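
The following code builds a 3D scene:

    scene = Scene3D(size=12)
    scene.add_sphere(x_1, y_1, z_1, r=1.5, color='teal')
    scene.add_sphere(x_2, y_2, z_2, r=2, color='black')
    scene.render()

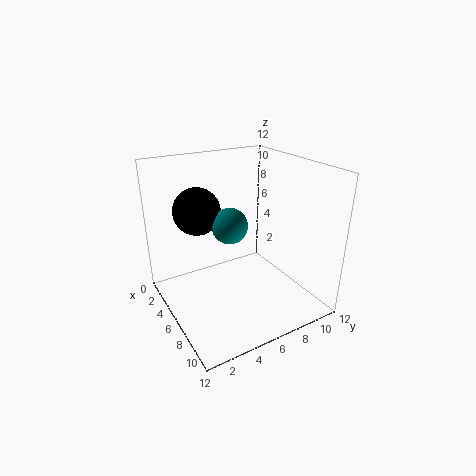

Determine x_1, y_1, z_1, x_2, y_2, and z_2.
x_1 = 5.5, y_1 = 5.5, z_1 = 7, x_2 = 3.5, y_2 = 3.5, z_2 = 8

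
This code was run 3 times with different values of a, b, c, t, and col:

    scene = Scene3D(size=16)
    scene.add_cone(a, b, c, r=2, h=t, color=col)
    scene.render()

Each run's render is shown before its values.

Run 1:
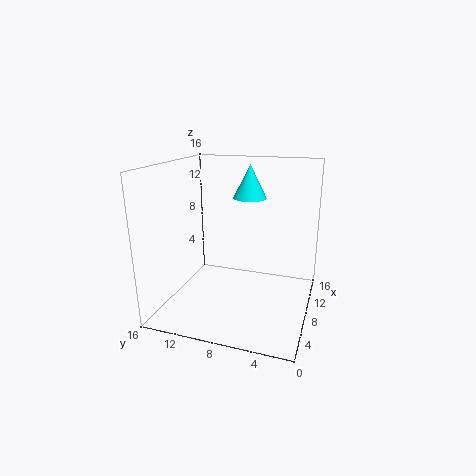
a = 12.5
b = 8
c = 11.5
t = 4
col = 'cyan'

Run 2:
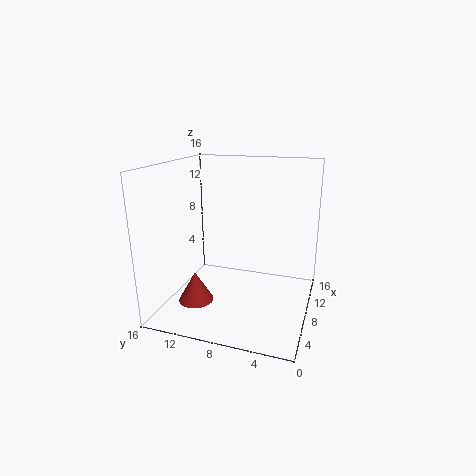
a = 6
b = 12.5
c = 0.5
t = 3.5
col = 'brown'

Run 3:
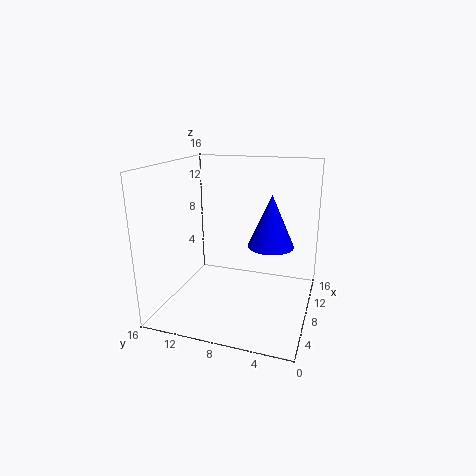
a = 2
b = 3
c = 10
t = 4.5
col = 'blue'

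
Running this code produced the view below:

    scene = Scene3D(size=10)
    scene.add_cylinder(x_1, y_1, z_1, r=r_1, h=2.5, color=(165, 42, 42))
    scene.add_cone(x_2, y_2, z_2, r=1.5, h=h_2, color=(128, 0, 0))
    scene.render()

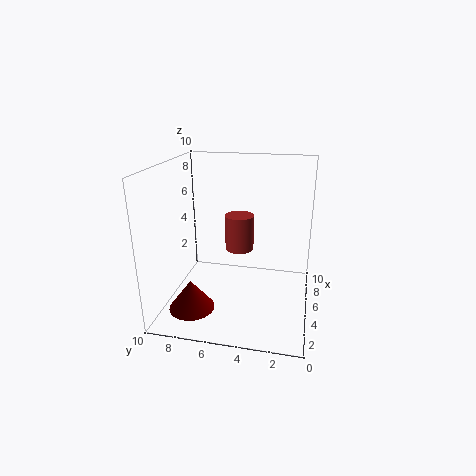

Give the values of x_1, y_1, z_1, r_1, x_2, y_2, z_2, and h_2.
x_1 = 5.5; y_1 = 5; z_1 = 4; r_1 = 1; x_2 = 2; y_2 = 7.5; z_2 = 1; h_2 = 2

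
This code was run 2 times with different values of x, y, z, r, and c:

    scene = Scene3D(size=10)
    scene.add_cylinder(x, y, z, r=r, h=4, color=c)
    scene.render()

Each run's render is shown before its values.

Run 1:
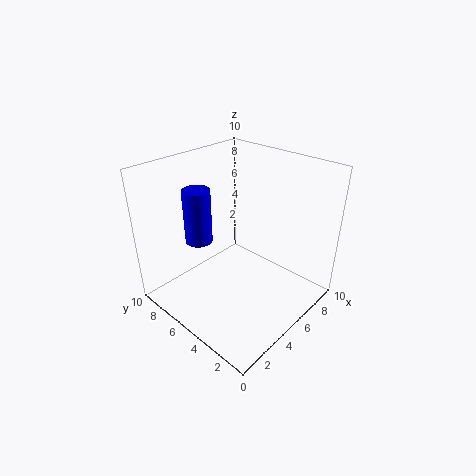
x = 4; y = 8; z = 4; r = 1; c = 'blue'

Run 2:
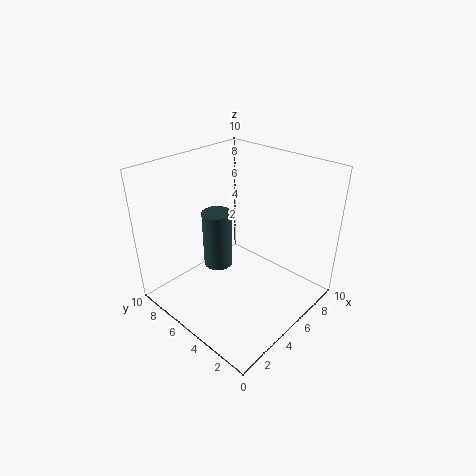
x = 4; y = 6; z = 3; r = 1; c = 'darkslategray'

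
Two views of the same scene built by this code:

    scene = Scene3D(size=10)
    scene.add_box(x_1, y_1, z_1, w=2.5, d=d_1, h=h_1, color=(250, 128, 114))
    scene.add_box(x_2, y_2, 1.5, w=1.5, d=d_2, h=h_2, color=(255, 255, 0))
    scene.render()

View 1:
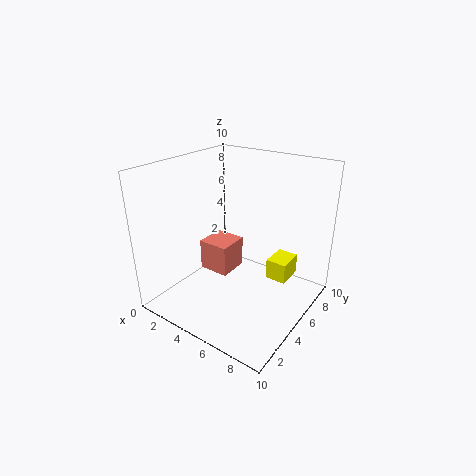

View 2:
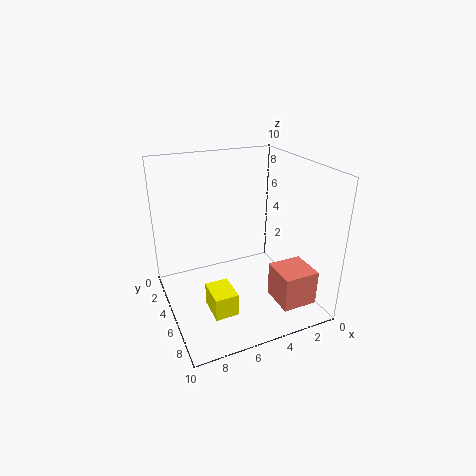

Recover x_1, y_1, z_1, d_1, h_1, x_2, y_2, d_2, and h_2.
x_1 = 0.5; y_1 = 6; z_1 = 0.5; d_1 = 2.5; h_1 = 2.5; x_2 = 6.5; y_2 = 6.5; d_2 = 2; h_2 = 1.5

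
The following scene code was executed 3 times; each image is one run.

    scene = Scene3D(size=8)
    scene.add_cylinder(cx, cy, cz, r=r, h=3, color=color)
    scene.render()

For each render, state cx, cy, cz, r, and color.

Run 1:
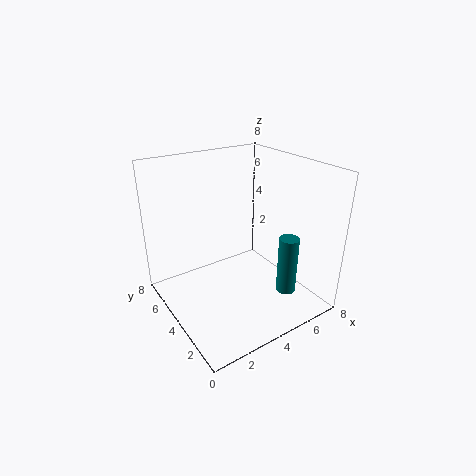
cx = 5
cy = 1
cz = 2
r = 0.5
color = 'teal'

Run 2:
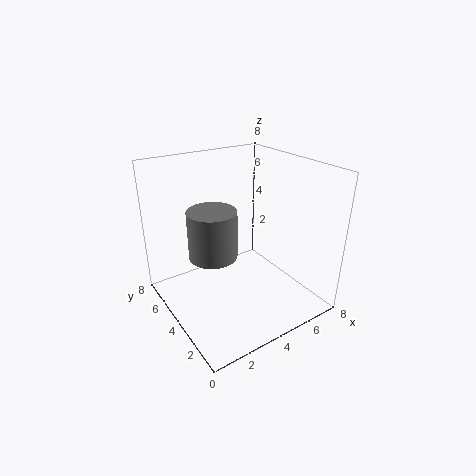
cx = 3.5
cy = 6
cz = 2
r = 1.5
color = 'gray'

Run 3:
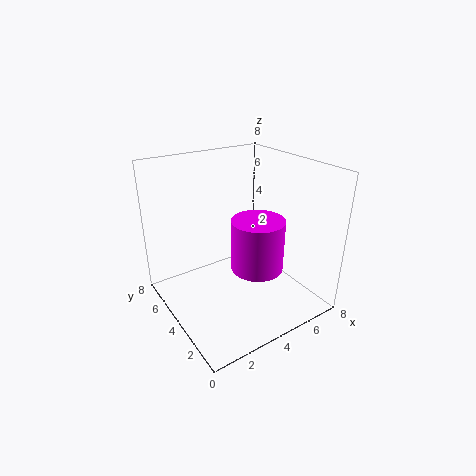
cx = 5
cy = 3.5
cz = 2
r = 1.5
color = 'magenta'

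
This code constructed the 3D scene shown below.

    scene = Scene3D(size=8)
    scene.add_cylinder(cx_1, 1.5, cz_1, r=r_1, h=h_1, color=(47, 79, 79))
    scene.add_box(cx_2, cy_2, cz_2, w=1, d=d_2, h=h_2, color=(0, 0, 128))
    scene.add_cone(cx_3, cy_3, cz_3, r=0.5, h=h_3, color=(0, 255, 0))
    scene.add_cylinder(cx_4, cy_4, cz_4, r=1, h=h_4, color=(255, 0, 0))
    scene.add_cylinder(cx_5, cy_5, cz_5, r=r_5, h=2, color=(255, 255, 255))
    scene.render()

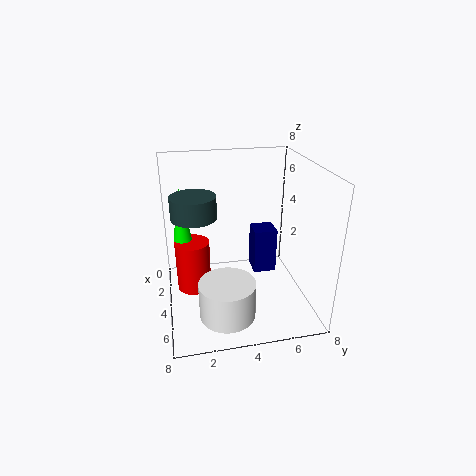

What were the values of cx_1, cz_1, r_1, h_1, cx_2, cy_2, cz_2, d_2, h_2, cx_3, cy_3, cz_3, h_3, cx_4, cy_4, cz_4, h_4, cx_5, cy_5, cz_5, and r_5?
cx_1 = 6.5
cz_1 = 6.5
r_1 = 1
h_1 = 1
cx_2 = 6.5
cy_2 = 4
cz_2 = 4
d_2 = 1
h_2 = 2
cx_3 = 3.5
cy_3 = 1
cz_3 = 4
h_3 = 3
cx_4 = 3
cy_4 = 1.5
cz_4 = 0.5
h_4 = 3
cx_5 = 6
cy_5 = 3
cz_5 = 0.5
r_5 = 1.5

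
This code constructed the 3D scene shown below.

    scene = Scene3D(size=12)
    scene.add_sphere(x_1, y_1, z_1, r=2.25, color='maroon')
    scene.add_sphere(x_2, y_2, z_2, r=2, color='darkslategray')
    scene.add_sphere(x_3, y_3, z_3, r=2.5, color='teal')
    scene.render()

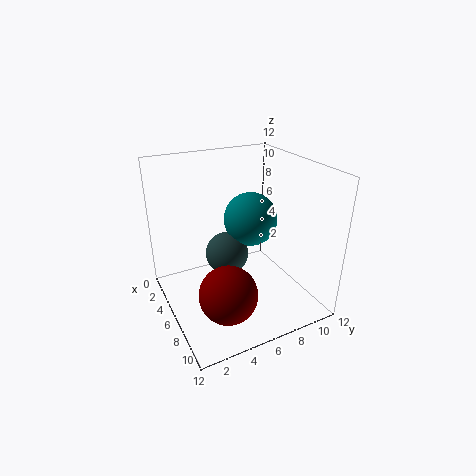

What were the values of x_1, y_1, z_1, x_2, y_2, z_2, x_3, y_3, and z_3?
x_1 = 9.25
y_1 = 3.5
z_1 = 3.25
x_2 = 3.25
y_2 = 6.25
z_2 = 3
x_3 = 3.25
y_3 = 8.75
z_3 = 6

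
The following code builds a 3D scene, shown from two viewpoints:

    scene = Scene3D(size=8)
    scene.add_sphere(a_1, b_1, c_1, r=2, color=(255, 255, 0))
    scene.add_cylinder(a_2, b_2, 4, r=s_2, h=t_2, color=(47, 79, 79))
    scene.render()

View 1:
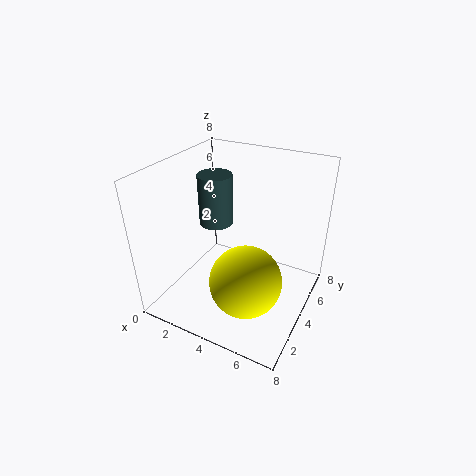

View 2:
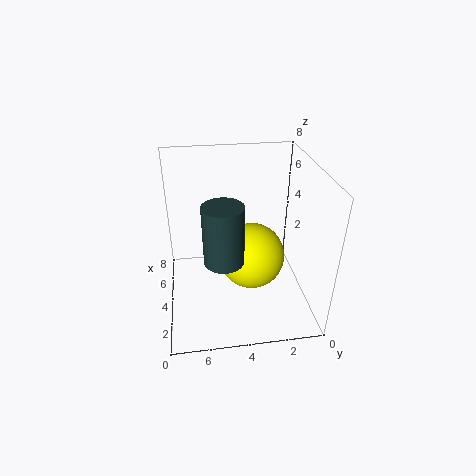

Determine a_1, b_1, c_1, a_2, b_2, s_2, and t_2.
a_1 = 5
b_1 = 3
c_1 = 2
a_2 = 2
b_2 = 5
s_2 = 1
t_2 = 3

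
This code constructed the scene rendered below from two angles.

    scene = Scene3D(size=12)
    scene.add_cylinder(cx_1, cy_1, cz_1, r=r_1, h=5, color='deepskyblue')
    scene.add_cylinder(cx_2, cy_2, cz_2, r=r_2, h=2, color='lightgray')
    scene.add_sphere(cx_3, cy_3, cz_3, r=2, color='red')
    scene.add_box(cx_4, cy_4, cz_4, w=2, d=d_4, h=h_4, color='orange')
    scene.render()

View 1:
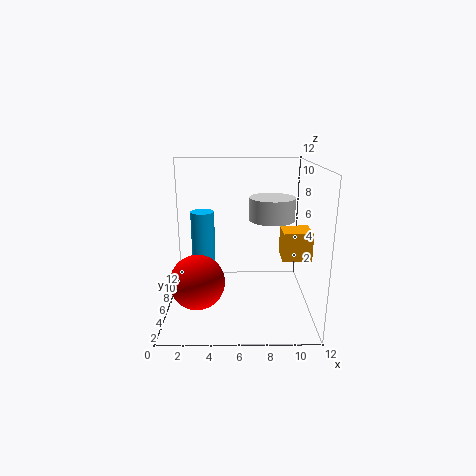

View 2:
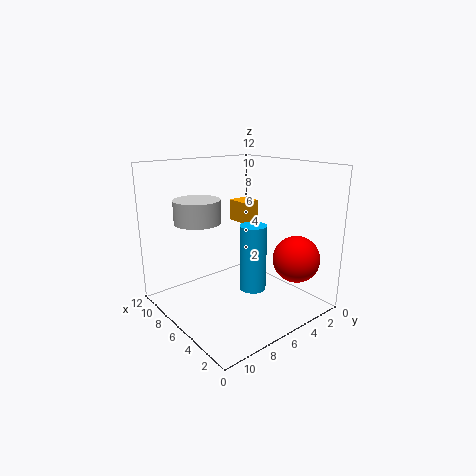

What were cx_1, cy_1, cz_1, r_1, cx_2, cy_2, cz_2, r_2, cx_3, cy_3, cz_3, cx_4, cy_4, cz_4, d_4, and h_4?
cx_1 = 3; cy_1 = 7; cz_1 = 3; r_1 = 1; cx_2 = 9; cy_2 = 8; cz_2 = 7; r_2 = 2; cx_3 = 3; cy_3 = 2; cz_3 = 4; cx_4 = 9; cy_4 = 1; cz_4 = 6; d_4 = 2; h_4 = 2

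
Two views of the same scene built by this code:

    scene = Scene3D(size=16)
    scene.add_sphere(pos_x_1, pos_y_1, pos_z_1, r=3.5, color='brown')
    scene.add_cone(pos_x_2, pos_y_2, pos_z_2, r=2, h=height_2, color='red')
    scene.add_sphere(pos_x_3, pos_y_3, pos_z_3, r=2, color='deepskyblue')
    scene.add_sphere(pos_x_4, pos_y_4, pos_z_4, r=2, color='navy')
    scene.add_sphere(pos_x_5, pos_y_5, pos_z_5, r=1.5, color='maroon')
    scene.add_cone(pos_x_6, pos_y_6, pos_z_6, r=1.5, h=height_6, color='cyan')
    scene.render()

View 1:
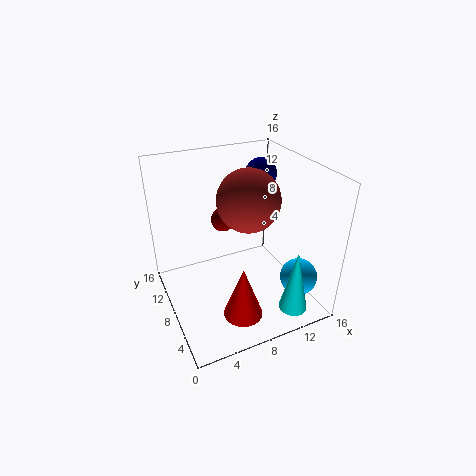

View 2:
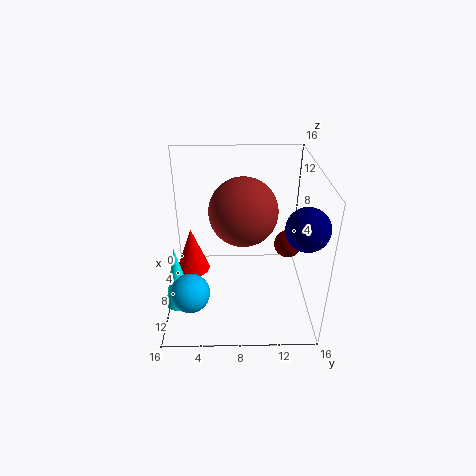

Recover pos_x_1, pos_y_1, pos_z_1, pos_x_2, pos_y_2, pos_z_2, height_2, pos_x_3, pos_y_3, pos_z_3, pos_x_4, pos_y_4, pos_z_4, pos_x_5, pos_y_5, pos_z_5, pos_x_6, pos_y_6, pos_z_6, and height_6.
pos_x_1 = 9.5, pos_y_1 = 8.5, pos_z_1 = 12, pos_x_2 = 6, pos_y_2 = 2.5, pos_z_2 = 2.5, height_2 = 5.5, pos_x_3 = 13, pos_y_3 = 3, pos_z_3 = 4.5, pos_x_4 = 14, pos_y_4 = 14, pos_z_4 = 12.5, pos_x_5 = 8.5, pos_y_5 = 13.5, pos_z_5 = 7.5, pos_x_6 = 11.5, pos_y_6 = 1.5, pos_z_6 = 2, height_6 = 7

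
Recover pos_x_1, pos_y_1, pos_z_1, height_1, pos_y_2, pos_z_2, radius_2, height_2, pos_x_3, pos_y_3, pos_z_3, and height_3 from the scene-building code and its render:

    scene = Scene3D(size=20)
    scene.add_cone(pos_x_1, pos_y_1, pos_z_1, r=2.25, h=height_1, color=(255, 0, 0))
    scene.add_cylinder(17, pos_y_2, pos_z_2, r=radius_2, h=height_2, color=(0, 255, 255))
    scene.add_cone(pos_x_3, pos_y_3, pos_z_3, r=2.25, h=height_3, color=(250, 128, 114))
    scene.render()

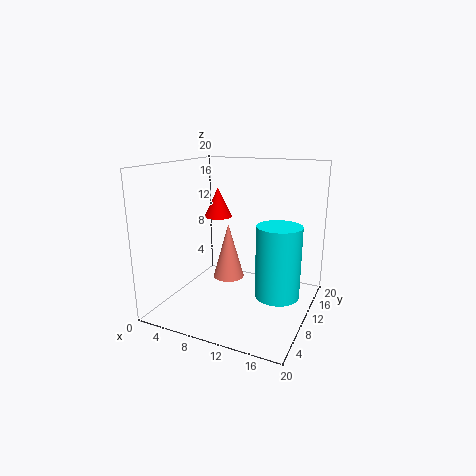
pos_x_1 = 3.25; pos_y_1 = 16.75; pos_z_1 = 10.75; height_1 = 4.75; pos_y_2 = 6.5; pos_z_2 = 4.5; radius_2 = 2.75; height_2 = 9; pos_x_3 = 8; pos_y_3 = 11; pos_z_3 = 3.5; height_3 = 8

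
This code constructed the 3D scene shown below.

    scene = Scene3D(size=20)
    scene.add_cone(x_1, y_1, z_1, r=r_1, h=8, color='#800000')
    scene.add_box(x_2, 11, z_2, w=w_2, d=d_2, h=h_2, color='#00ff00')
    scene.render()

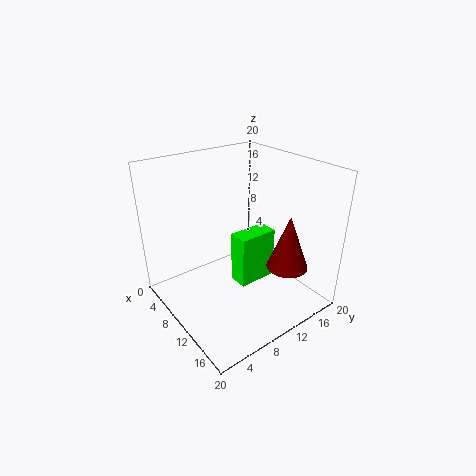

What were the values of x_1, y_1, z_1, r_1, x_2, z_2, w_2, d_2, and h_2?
x_1 = 14
y_1 = 16
z_1 = 5
r_1 = 3
x_2 = 7
z_2 = 1
w_2 = 3
d_2 = 6
h_2 = 8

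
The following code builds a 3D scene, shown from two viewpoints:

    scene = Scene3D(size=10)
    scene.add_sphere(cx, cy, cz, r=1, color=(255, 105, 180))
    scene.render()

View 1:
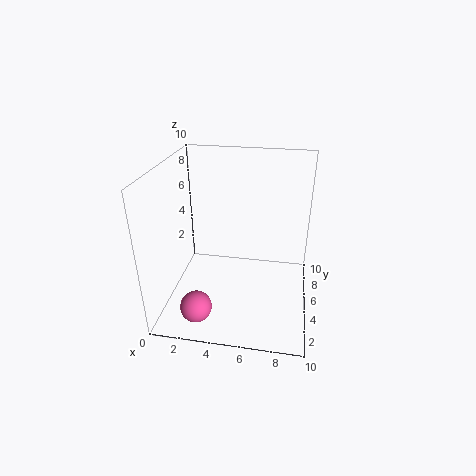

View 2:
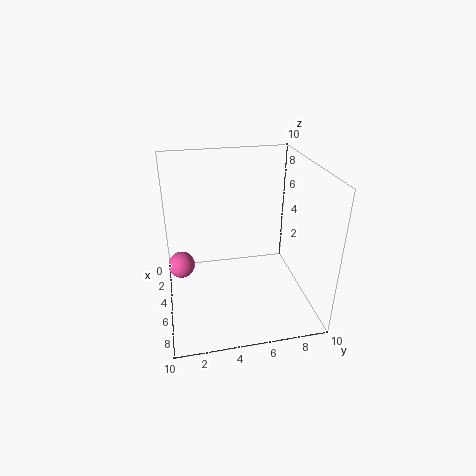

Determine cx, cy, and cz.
cx = 3, cy = 1, cz = 2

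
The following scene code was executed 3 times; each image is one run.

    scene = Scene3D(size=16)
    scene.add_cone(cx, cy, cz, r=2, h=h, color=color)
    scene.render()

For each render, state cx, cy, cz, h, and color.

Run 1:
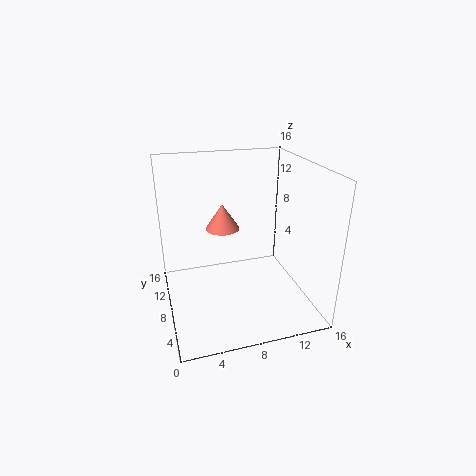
cx = 7
cy = 11
cz = 8
h = 3
color = 'salmon'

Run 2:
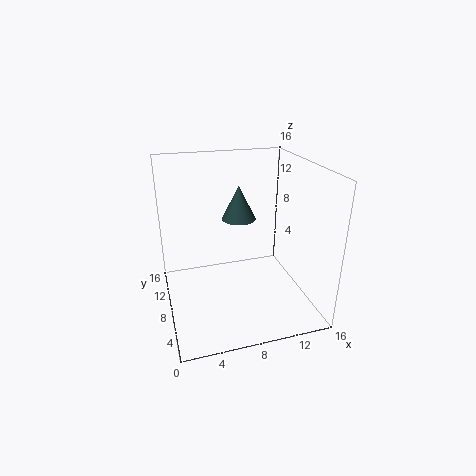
cx = 9
cy = 11
cz = 9
h = 4
color = 'darkslategray'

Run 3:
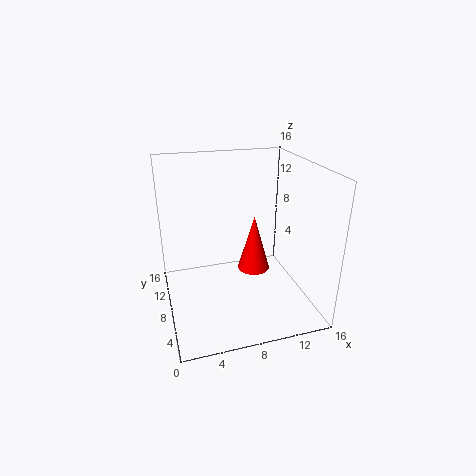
cx = 11
cy = 11
cz = 2
h = 7
color = 'red'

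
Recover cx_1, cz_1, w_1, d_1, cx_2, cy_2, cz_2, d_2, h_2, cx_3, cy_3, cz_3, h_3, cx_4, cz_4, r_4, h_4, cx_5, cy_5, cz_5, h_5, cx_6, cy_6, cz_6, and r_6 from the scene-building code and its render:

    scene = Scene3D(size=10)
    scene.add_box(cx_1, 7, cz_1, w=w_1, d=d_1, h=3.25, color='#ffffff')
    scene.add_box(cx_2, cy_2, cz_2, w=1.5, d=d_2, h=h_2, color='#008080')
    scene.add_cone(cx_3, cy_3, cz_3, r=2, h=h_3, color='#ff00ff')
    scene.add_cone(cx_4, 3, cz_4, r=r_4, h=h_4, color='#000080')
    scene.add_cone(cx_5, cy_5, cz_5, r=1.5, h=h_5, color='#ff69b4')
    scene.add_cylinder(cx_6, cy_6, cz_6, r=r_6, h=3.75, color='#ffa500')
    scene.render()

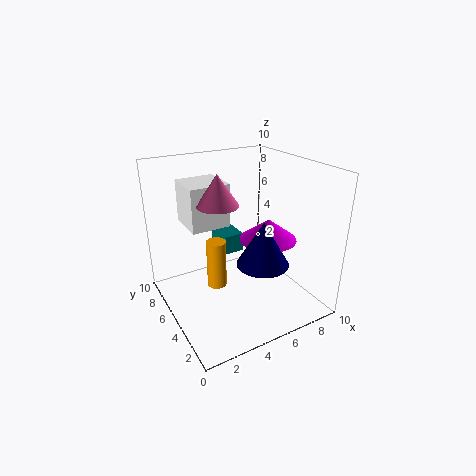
cx_1 = 2.5
cz_1 = 5
w_1 = 3
d_1 = 3
cx_2 = 5.25
cy_2 = 7.25
cz_2 = 2.5
d_2 = 2.5
h_2 = 1.5
cx_3 = 7
cy_3 = 4.25
cz_3 = 4.75
h_3 = 1.5
cx_4 = 5.75
cz_4 = 3.75
r_4 = 1.75
h_4 = 3
cx_5 = 4.25
cy_5 = 6.5
cz_5 = 7
h_5 = 2.25
cx_6 = 4.25
cy_6 = 7
cz_6 = 0.25
r_6 = 0.75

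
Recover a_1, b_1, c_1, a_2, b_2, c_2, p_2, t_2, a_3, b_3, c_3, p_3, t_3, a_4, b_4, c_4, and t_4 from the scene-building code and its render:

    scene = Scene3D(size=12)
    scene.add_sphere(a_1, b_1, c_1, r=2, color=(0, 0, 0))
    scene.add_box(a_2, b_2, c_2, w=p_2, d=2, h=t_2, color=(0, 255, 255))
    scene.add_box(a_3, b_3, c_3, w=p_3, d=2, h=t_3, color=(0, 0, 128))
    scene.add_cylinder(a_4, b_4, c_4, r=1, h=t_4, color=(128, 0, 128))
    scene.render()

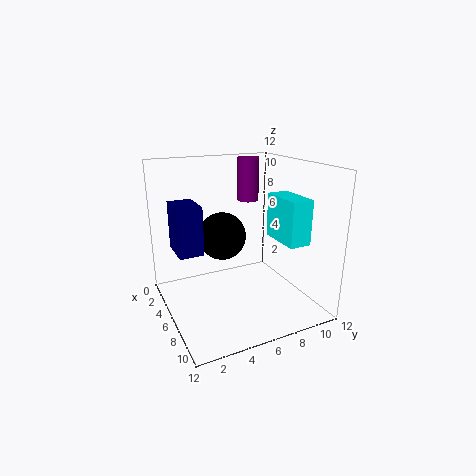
a_1 = 5
b_1 = 5
c_1 = 6
a_2 = 4
b_2 = 10
c_2 = 5
p_2 = 4
t_2 = 4
a_3 = 3
b_3 = 1
c_3 = 5
p_3 = 3
t_3 = 4
a_4 = 2
b_4 = 9
c_4 = 8
t_4 = 4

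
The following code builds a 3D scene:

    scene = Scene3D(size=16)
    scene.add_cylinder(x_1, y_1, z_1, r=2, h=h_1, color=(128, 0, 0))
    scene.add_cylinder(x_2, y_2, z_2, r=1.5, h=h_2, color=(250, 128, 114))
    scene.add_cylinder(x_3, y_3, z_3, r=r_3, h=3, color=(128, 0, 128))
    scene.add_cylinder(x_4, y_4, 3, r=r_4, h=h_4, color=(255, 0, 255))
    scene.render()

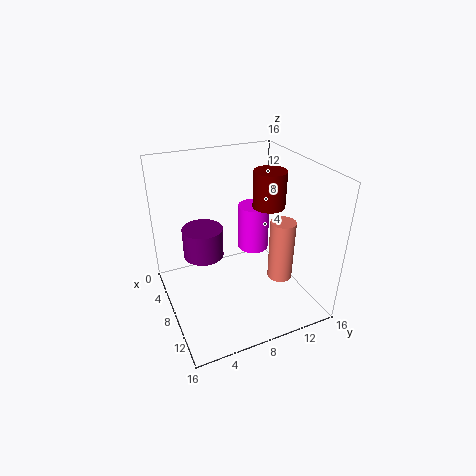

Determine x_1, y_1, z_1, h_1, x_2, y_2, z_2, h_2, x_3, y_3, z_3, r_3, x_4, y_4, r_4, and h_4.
x_1 = 5, y_1 = 13.5, z_1 = 9.5, h_1 = 4.5, x_2 = 8.5, y_2 = 13.5, z_2 = 1.5, h_2 = 7.5, x_3 = 9.5, y_3 = 3.5, z_3 = 8, r_3 = 2, x_4 = 3, y_4 = 12.5, r_4 = 2, h_4 = 6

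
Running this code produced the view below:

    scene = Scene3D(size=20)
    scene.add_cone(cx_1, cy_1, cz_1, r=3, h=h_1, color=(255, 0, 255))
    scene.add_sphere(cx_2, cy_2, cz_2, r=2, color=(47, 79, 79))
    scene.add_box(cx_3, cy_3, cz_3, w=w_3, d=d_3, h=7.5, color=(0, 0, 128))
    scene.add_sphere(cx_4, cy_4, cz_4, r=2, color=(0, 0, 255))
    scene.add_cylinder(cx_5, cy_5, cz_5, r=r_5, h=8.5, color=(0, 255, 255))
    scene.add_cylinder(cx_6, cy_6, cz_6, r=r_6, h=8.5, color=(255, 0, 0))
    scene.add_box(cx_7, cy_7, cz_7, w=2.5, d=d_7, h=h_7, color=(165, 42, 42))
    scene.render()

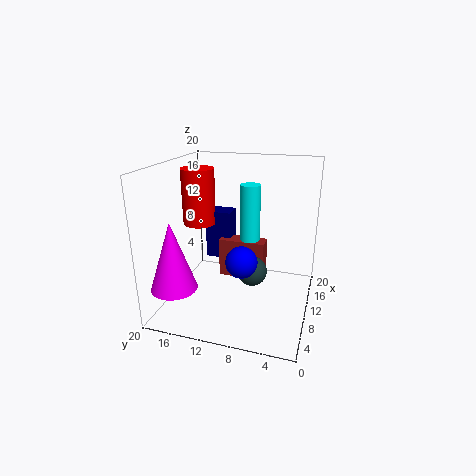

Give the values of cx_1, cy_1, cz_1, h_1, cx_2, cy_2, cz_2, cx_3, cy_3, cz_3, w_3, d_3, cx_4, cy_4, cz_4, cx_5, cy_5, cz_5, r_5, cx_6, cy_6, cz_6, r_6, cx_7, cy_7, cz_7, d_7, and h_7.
cx_1 = 3
cy_1 = 16.5
cz_1 = 5
h_1 = 9
cx_2 = 8.5
cy_2 = 7.5
cz_2 = 6
cx_3 = 14
cy_3 = 12.5
cz_3 = 4.5
w_3 = 3
d_3 = 4
cx_4 = 5
cy_4 = 8
cz_4 = 9
cx_5 = 14.5
cy_5 = 9.5
cz_5 = 8
r_5 = 1.5
cx_6 = 14
cy_6 = 17.5
cz_6 = 10
r_6 = 2.5
cx_7 = 13
cy_7 = 7
cz_7 = 2
d_7 = 7
h_7 = 6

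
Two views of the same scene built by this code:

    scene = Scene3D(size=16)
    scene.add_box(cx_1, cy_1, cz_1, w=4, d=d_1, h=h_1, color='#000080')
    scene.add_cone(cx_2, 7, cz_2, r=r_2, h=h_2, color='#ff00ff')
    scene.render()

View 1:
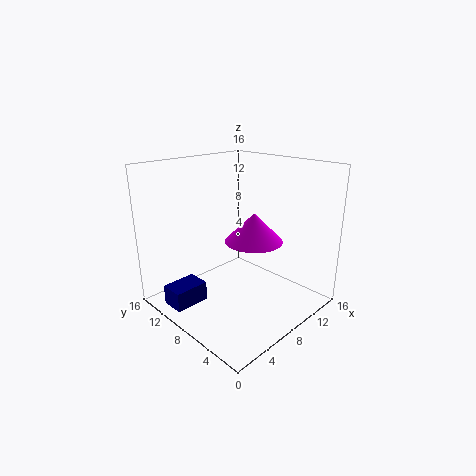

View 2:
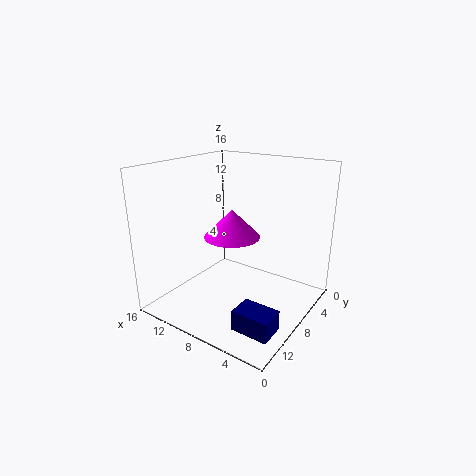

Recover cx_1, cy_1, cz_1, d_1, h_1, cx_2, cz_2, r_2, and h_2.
cx_1 = 1.25; cy_1 = 10.5; cz_1 = 0.25; d_1 = 2.75; h_1 = 2.25; cx_2 = 9.5; cz_2 = 7.5; r_2 = 3.25; h_2 = 3.25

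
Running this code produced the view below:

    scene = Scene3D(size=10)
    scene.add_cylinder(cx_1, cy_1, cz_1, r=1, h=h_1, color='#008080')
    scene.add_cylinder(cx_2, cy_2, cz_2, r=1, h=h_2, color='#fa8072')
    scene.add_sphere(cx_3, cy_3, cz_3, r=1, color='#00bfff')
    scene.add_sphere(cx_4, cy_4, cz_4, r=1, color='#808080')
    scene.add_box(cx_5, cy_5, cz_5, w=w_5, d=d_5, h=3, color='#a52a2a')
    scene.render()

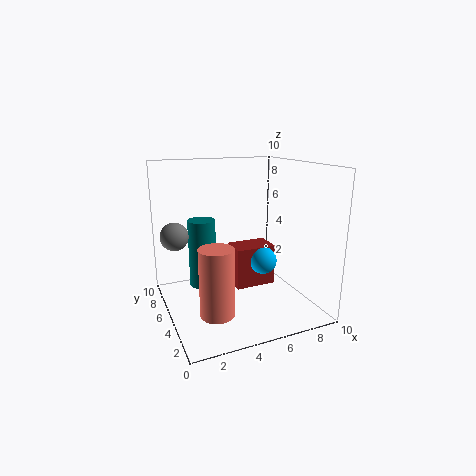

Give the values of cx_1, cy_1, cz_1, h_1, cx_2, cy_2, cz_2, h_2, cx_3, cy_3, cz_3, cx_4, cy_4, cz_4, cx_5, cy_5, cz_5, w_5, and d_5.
cx_1 = 3; cy_1 = 7; cz_1 = 1; h_1 = 5; cx_2 = 2; cy_2 = 1; cz_2 = 2; h_2 = 4; cx_3 = 7; cy_3 = 5; cz_3 = 3; cx_4 = 1; cy_4 = 7; cz_4 = 5; cx_5 = 5; cy_5 = 5; cz_5 = 1; w_5 = 3; d_5 = 2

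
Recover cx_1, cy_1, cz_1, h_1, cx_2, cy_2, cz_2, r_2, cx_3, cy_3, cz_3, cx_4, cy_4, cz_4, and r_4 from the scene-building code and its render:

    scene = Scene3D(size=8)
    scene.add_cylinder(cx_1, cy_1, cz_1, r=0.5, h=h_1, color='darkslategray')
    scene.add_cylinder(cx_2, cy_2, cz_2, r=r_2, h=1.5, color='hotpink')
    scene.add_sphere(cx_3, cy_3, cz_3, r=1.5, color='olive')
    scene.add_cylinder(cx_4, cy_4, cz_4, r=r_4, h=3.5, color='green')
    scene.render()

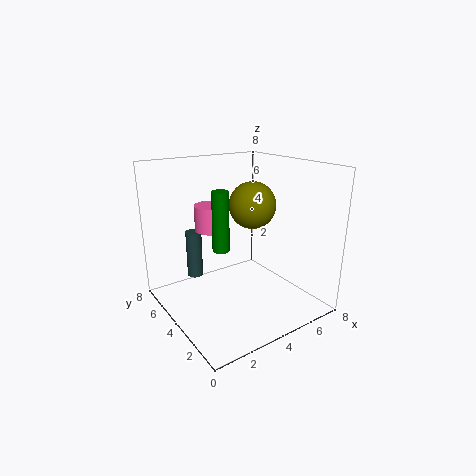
cx_1 = 3; cy_1 = 7.5; cz_1 = 0.5; h_1 = 3; cx_2 = 3.5; cy_2 = 6; cz_2 = 4; r_2 = 1; cx_3 = 6.5; cy_3 = 6; cz_3 = 5; cx_4 = 3.5; cy_4 = 5; cz_4 = 3; r_4 = 0.5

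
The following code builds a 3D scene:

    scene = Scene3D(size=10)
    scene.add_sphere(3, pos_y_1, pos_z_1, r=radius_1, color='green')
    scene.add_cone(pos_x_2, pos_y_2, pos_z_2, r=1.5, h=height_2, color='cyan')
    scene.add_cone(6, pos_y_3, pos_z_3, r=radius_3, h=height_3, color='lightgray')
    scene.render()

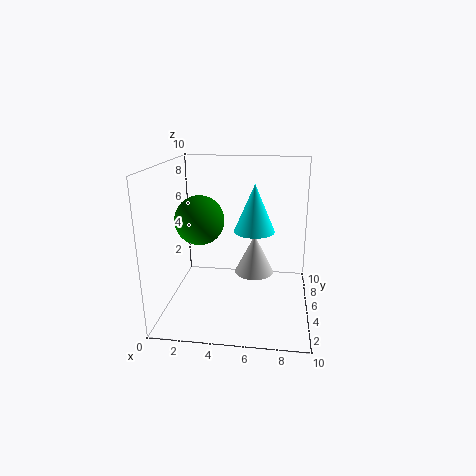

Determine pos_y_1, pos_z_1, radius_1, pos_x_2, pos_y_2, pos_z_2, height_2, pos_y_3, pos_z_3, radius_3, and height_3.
pos_y_1 = 2.5; pos_z_1 = 7; radius_1 = 1.5; pos_x_2 = 6; pos_y_2 = 6.5; pos_z_2 = 5; height_2 = 3.5; pos_y_3 = 7; pos_z_3 = 1.5; radius_3 = 1.5; height_3 = 3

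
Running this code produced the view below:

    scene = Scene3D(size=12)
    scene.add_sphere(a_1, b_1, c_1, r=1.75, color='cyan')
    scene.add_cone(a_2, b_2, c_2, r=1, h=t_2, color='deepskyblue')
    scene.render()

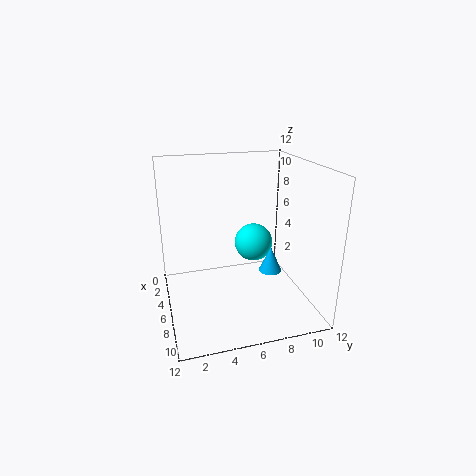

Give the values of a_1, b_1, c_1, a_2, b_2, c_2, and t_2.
a_1 = 3.5, b_1 = 8.25, c_1 = 4.25, a_2 = 6, b_2 = 9, c_2 = 2.5, t_2 = 2.25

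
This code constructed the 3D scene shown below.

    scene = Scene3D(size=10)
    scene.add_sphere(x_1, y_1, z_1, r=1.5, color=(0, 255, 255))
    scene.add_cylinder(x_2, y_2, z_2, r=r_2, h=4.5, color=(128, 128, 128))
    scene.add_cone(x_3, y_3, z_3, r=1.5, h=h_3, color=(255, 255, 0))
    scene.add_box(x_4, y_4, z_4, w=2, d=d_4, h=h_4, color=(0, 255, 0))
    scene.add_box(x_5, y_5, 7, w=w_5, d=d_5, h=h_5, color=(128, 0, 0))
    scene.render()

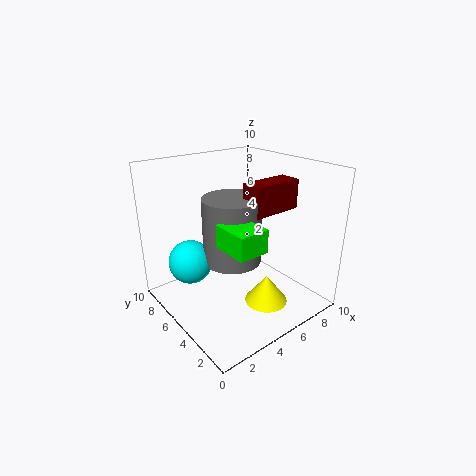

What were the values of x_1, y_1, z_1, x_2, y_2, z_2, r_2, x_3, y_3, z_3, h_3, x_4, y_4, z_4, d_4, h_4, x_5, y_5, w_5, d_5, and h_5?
x_1 = 2, y_1 = 6.5, z_1 = 3.5, x_2 = 4.5, y_2 = 5, z_2 = 3.5, r_2 = 2, x_3 = 6, y_3 = 3, z_3 = 0.5, h_3 = 2, x_4 = 2.5, y_4 = 1.5, z_4 = 5.5, d_4 = 2.5, h_4 = 1.5, x_5 = 5, y_5 = 3, w_5 = 3.5, d_5 = 1.5, h_5 = 2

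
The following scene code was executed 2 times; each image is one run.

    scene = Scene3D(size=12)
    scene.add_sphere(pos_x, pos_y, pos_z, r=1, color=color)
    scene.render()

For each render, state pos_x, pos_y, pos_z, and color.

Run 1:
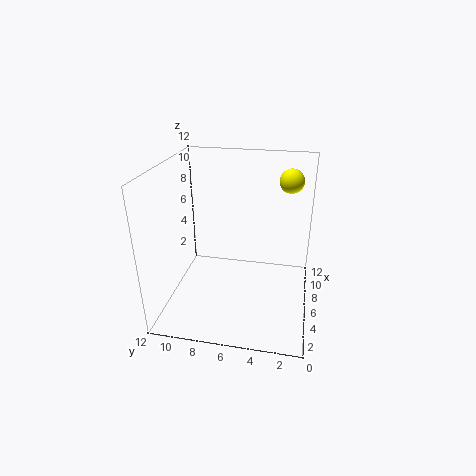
pos_x = 8, pos_y = 2, pos_z = 10.5, color = 'yellow'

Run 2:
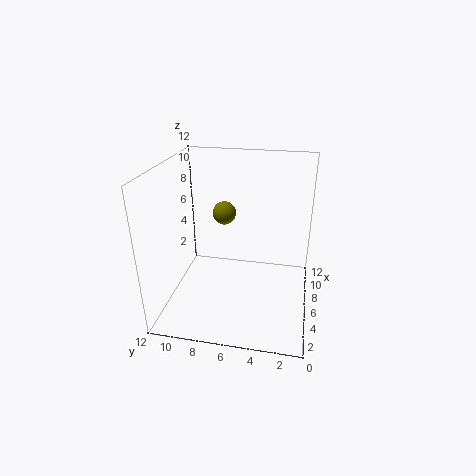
pos_x = 7.5, pos_y = 7.5, pos_z = 7.5, color = 'olive'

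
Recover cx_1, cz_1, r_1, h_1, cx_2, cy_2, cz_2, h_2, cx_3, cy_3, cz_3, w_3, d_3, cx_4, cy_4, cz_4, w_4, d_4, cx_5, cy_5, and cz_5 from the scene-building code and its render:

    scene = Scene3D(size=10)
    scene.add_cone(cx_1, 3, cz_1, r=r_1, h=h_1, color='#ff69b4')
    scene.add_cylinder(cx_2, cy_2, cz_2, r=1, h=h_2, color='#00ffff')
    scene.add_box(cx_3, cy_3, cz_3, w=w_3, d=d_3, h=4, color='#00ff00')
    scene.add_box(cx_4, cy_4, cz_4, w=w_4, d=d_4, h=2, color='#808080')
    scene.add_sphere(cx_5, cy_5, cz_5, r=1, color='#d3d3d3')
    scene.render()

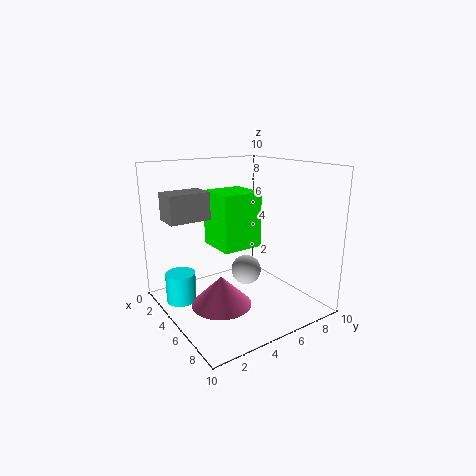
cx_1 = 6; cz_1 = 1; r_1 = 2; h_1 = 2; cx_2 = 4; cy_2 = 1; cz_2 = 1; h_2 = 2; cx_3 = 2; cy_3 = 4; cz_3 = 4; w_3 = 3; d_3 = 3; cx_4 = 1; cy_4 = 1; cz_4 = 6; w_4 = 2; d_4 = 3; cx_5 = 6; cy_5 = 5; cz_5 = 3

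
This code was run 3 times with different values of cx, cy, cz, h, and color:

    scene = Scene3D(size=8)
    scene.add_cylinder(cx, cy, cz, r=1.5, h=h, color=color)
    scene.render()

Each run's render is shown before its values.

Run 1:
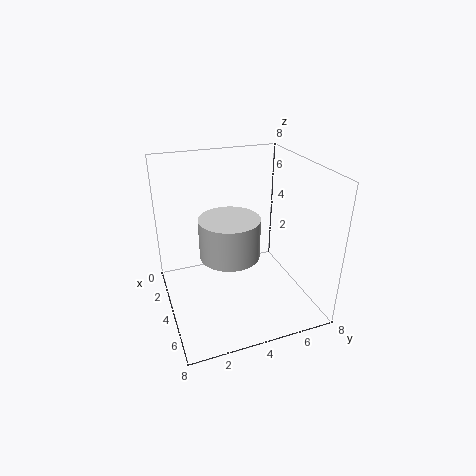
cx = 5.5, cy = 3, cz = 4, h = 2, color = 'lightgray'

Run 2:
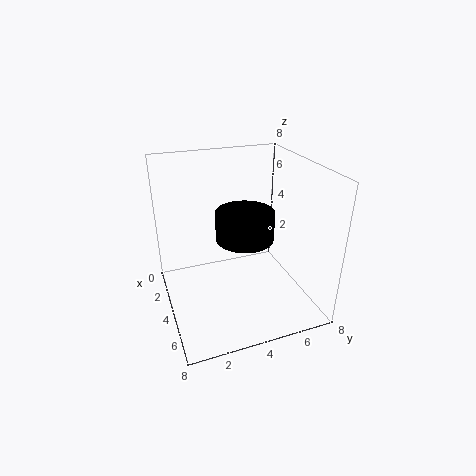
cx = 5, cy = 4, cz = 4.5, h = 1.5, color = 'black'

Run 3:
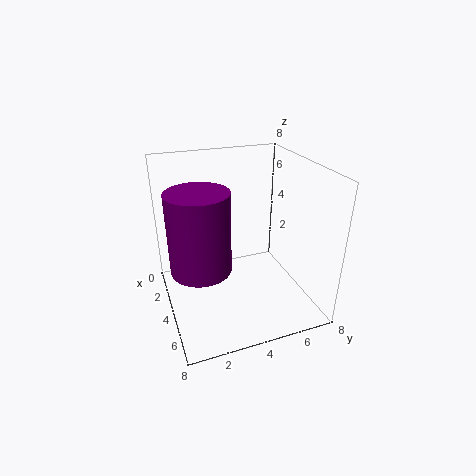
cx = 5.5, cy = 1.5, cz = 3.5, h = 4, color = 'purple'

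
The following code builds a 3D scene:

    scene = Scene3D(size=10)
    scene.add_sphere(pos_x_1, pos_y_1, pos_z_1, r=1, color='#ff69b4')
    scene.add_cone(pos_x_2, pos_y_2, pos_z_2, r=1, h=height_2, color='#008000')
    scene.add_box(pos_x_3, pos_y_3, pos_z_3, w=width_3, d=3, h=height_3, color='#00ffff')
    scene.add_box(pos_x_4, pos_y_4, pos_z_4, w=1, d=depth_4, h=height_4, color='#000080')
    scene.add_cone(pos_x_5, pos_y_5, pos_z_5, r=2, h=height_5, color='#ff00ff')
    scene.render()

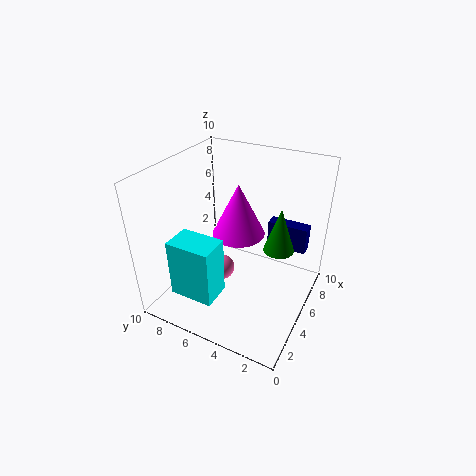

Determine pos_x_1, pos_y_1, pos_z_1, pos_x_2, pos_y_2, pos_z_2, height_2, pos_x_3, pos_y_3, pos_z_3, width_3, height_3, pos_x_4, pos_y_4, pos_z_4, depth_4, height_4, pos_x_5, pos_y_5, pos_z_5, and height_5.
pos_x_1 = 6, pos_y_1 = 7, pos_z_1 = 1, pos_x_2 = 5, pos_y_2 = 2, pos_z_2 = 5, height_2 = 3, pos_x_3 = 1, pos_y_3 = 5, pos_z_3 = 2, width_3 = 2, height_3 = 4, pos_x_4 = 8, pos_y_4 = 1, pos_z_4 = 3, depth_4 = 3, height_4 = 2, pos_x_5 = 7, pos_y_5 = 6, pos_z_5 = 4, height_5 = 4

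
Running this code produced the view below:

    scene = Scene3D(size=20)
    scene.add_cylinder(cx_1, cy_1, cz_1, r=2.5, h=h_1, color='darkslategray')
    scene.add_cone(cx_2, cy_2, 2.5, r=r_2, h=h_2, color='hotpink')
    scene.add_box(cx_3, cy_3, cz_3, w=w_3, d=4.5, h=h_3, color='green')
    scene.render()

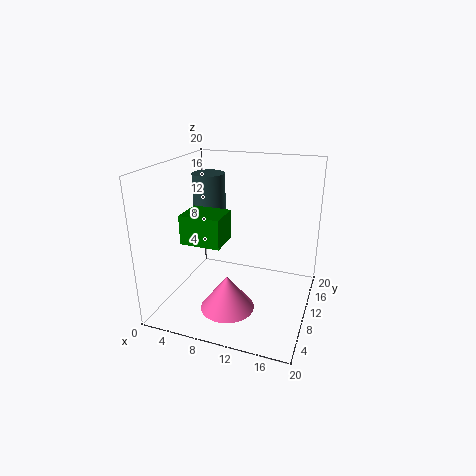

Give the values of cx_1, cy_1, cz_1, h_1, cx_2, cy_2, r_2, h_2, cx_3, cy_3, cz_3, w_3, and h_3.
cx_1 = 3.5
cy_1 = 15
cz_1 = 9
h_1 = 8.5
cx_2 = 10.5
cy_2 = 4.5
r_2 = 3.5
h_2 = 4.5
cx_3 = 3.5
cy_3 = 5.5
cz_3 = 10
w_3 = 5.5
h_3 = 4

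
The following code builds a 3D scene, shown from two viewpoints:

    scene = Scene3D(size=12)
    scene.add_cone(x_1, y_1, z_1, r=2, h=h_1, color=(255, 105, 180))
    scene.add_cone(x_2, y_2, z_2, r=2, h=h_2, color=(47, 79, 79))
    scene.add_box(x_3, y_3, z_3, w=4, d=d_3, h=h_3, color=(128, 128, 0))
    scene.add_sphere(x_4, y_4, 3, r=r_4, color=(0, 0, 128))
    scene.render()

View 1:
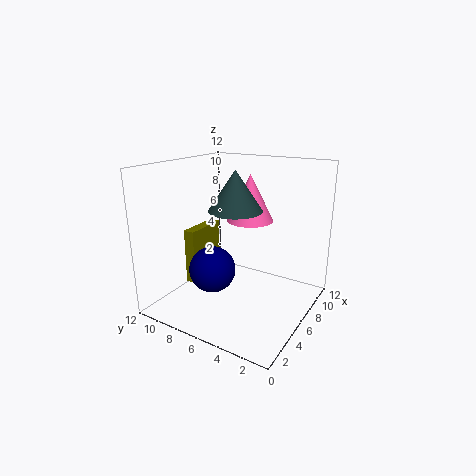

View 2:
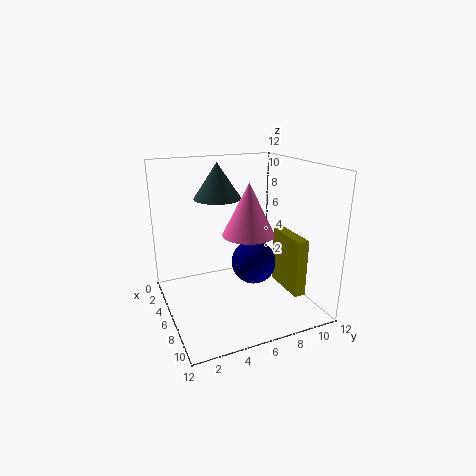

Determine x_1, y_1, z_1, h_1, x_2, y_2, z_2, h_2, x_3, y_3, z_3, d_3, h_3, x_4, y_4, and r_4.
x_1 = 8
y_1 = 6
z_1 = 7
h_1 = 4
x_2 = 4
y_2 = 5
z_2 = 9
h_2 = 3
x_3 = 5
y_3 = 10
z_3 = 1
d_3 = 1
h_3 = 5
x_4 = 5
y_4 = 8
r_4 = 2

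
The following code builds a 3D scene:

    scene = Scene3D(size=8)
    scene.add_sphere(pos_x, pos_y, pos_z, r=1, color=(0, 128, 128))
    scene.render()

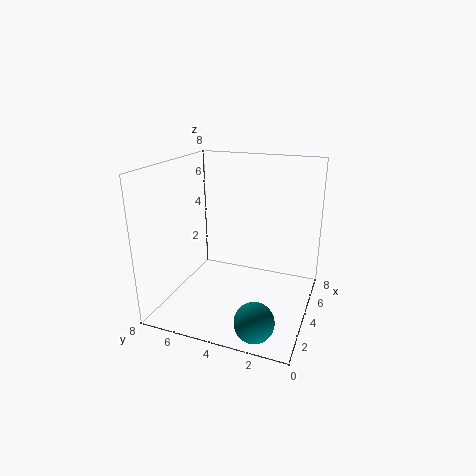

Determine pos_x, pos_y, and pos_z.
pos_x = 1; pos_y = 2; pos_z = 1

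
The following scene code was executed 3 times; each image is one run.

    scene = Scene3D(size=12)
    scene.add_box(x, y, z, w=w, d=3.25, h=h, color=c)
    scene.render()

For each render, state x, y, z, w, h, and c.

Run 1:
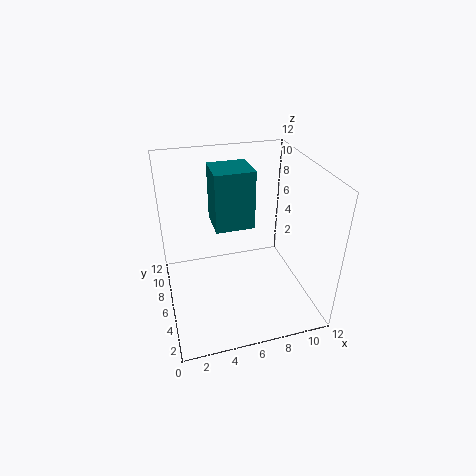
x = 4.5
y = 7.5
z = 5.75
w = 3.5
h = 5.25
c = 'teal'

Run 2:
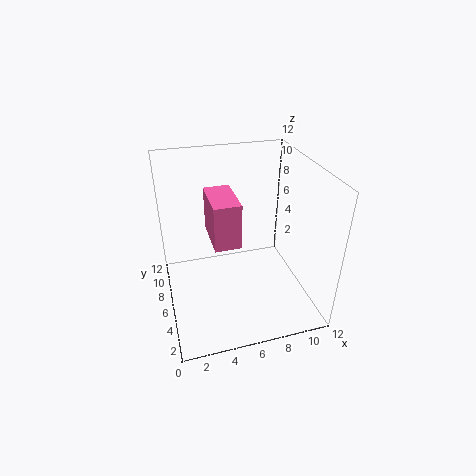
x = 3
y = 0.75
z = 8.75
w = 1.75
h = 3
c = 'hotpink'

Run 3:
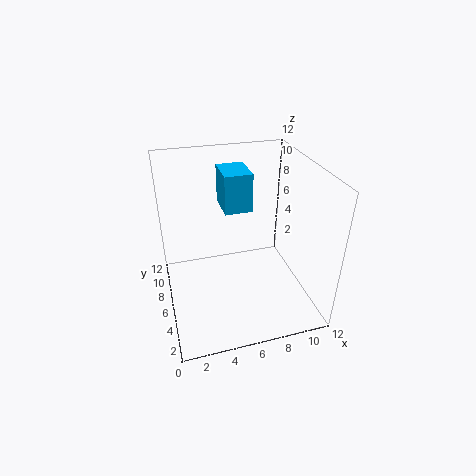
x = 5.5
y = 8.25
z = 7
w = 2.5
h = 3.5
c = 'deepskyblue'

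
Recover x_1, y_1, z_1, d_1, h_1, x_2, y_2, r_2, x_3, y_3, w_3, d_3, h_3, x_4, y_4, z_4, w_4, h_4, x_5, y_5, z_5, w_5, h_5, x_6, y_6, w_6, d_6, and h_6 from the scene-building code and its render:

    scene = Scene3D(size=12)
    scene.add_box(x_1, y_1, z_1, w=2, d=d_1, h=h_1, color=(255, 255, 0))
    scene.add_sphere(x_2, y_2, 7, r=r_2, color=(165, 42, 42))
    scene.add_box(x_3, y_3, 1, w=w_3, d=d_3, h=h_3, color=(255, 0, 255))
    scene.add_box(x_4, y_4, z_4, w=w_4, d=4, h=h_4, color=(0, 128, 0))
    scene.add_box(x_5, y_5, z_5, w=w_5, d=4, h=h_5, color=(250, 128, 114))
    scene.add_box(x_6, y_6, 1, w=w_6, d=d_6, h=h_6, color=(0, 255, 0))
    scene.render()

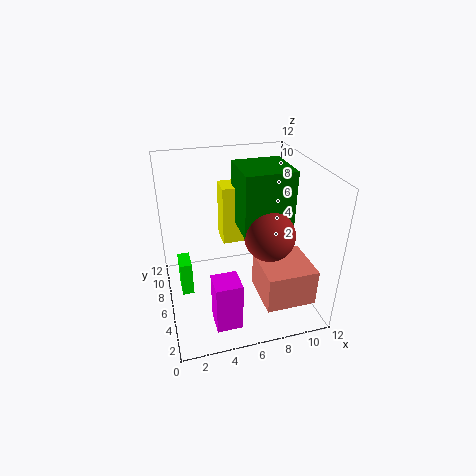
x_1 = 5, y_1 = 7, z_1 = 5, d_1 = 2, h_1 = 5, x_2 = 8, y_2 = 4, r_2 = 2, x_3 = 3, y_3 = 1, w_3 = 2, d_3 = 2, h_3 = 4, x_4 = 6, y_4 = 4, z_4 = 7, w_4 = 4, h_4 = 5, x_5 = 7, y_5 = 1, z_5 = 2, w_5 = 4, h_5 = 3, x_6 = 1, y_6 = 6, w_6 = 1, d_6 = 2, h_6 = 3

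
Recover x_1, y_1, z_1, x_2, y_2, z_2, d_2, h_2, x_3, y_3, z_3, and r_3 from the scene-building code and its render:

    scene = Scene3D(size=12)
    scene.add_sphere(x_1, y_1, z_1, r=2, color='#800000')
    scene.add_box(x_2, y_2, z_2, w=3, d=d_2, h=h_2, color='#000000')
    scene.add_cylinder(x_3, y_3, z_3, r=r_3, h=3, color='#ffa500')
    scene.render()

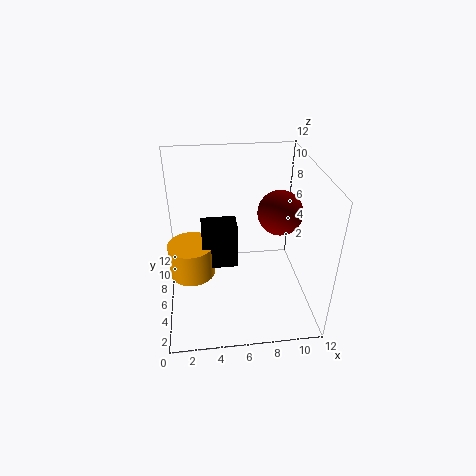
x_1 = 10; y_1 = 8; z_1 = 7; x_2 = 3; y_2 = 6; z_2 = 3; d_2 = 2; h_2 = 4; x_3 = 2; y_3 = 7; z_3 = 2; r_3 = 2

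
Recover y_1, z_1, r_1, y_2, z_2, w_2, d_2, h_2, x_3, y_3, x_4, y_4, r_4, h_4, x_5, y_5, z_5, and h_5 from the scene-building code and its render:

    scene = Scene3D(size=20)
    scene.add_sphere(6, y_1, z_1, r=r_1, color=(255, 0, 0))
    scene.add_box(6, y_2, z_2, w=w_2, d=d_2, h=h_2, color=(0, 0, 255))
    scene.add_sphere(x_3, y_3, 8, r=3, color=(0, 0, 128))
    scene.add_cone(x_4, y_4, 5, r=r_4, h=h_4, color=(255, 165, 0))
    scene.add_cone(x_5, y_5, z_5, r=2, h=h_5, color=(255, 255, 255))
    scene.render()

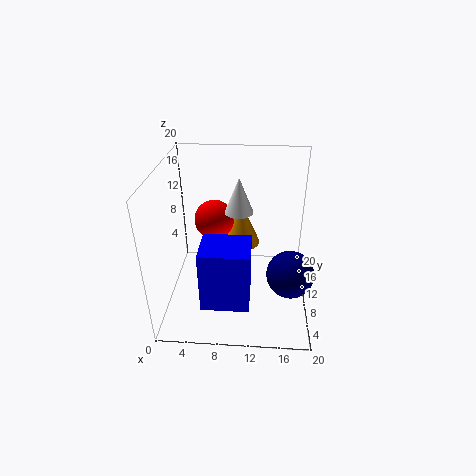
y_1 = 15, z_1 = 10, r_1 = 3, y_2 = 1, z_2 = 5, w_2 = 6, d_2 = 5, h_2 = 8, x_3 = 17, y_3 = 5, x_4 = 10, y_4 = 17, r_4 = 3, h_4 = 7, x_5 = 10, y_5 = 12, z_5 = 13, h_5 = 5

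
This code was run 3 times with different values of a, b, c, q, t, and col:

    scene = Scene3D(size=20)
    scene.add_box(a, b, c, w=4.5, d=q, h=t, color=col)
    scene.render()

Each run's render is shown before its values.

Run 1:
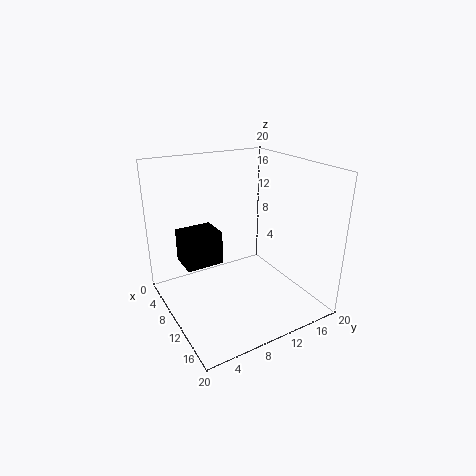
a = 2.75; b = 3.5; c = 5; q = 5.5; t = 5; col = 'black'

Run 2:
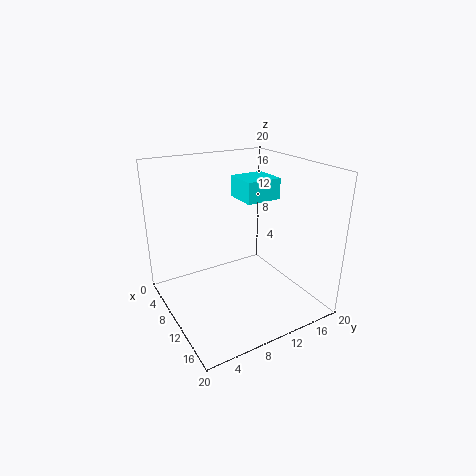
a = 8.5; b = 9.75; c = 15.75; q = 4.75; t = 2.75; col = 'cyan'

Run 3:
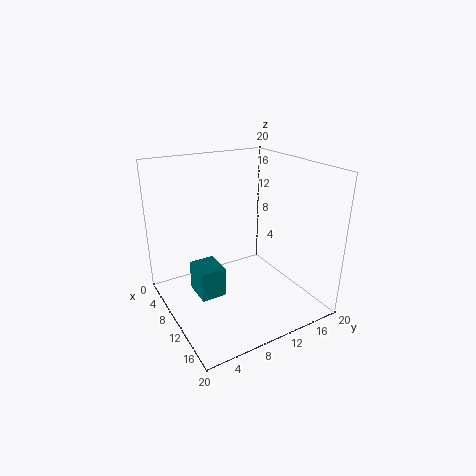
a = 4.5; b = 4.75; c = 0.5; q = 3.75; t = 4.5; col = 'teal'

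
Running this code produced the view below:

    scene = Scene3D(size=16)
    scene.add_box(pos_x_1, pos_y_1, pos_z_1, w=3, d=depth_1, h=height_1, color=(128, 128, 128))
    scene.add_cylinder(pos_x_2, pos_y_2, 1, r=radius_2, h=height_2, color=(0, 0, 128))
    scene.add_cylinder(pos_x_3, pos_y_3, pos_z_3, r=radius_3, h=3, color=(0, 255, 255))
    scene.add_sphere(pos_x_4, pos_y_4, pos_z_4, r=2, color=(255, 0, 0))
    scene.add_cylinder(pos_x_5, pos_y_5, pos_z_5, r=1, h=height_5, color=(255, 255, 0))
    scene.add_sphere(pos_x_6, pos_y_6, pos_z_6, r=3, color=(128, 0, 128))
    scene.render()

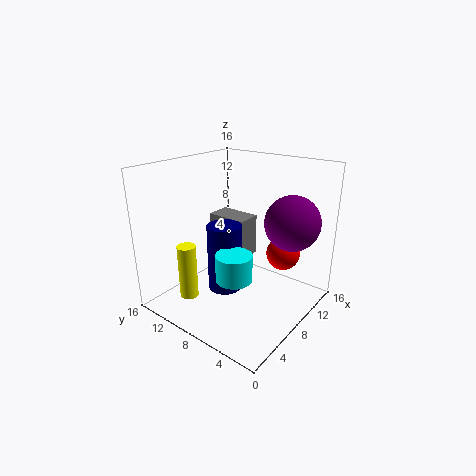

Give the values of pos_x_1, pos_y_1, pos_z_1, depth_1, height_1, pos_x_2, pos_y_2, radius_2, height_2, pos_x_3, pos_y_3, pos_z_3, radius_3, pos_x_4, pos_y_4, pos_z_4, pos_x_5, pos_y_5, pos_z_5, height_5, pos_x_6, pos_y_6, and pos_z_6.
pos_x_1 = 10
pos_y_1 = 9
pos_z_1 = 4
depth_1 = 5
height_1 = 5
pos_x_2 = 8
pos_y_2 = 10
radius_2 = 2
height_2 = 8
pos_x_3 = 6
pos_y_3 = 7
pos_z_3 = 4
radius_3 = 2
pos_x_4 = 13
pos_y_4 = 5
pos_z_4 = 5
pos_x_5 = 3
pos_y_5 = 11
pos_z_5 = 2
height_5 = 6
pos_x_6 = 11
pos_y_6 = 3
pos_z_6 = 10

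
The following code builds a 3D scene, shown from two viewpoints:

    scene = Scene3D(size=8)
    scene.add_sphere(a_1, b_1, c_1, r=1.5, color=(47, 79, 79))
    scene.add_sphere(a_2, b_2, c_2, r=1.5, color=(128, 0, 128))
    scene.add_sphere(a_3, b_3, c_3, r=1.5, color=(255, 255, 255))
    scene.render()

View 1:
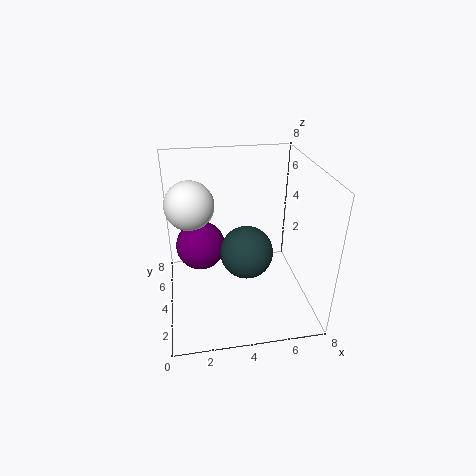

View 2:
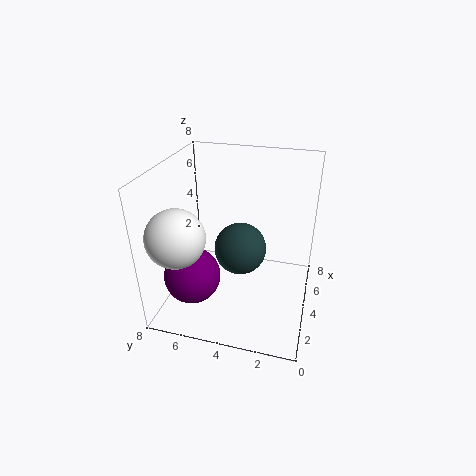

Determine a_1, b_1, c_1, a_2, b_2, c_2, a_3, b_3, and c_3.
a_1 = 4.5; b_1 = 4; c_1 = 3; a_2 = 2; b_2 = 6; c_2 = 2.5; a_3 = 1.5; b_3 = 6.5; c_3 = 5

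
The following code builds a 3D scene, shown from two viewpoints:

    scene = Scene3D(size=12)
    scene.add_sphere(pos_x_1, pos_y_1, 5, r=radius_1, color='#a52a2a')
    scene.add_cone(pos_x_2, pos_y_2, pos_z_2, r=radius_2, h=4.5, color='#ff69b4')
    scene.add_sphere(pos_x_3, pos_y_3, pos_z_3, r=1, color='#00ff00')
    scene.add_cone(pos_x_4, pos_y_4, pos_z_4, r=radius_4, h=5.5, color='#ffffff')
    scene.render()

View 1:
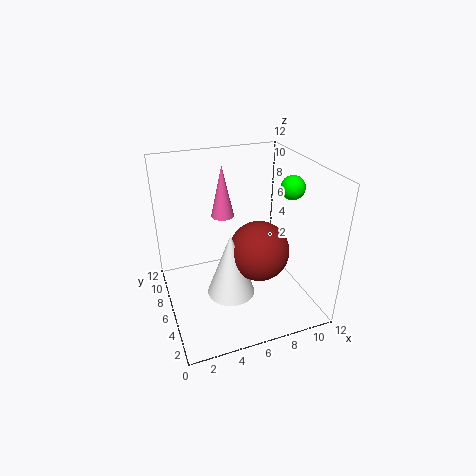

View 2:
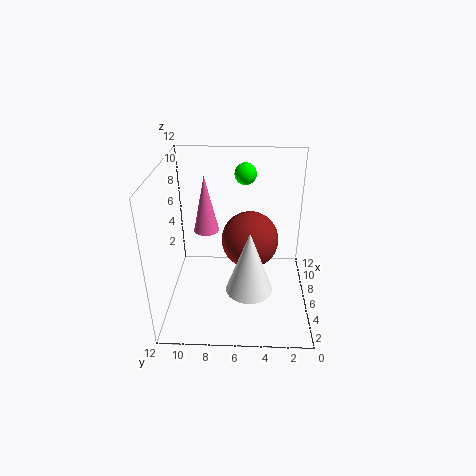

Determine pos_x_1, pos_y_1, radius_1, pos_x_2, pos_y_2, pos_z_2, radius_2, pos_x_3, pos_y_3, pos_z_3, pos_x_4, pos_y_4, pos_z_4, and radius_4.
pos_x_1 = 7.5; pos_y_1 = 5; radius_1 = 2.5; pos_x_2 = 5.5; pos_y_2 = 8.5; pos_z_2 = 7; radius_2 = 1; pos_x_3 = 10.5; pos_y_3 = 5.5; pos_z_3 = 10; pos_x_4 = 5; pos_y_4 = 5; pos_z_4 = 1.5; radius_4 = 2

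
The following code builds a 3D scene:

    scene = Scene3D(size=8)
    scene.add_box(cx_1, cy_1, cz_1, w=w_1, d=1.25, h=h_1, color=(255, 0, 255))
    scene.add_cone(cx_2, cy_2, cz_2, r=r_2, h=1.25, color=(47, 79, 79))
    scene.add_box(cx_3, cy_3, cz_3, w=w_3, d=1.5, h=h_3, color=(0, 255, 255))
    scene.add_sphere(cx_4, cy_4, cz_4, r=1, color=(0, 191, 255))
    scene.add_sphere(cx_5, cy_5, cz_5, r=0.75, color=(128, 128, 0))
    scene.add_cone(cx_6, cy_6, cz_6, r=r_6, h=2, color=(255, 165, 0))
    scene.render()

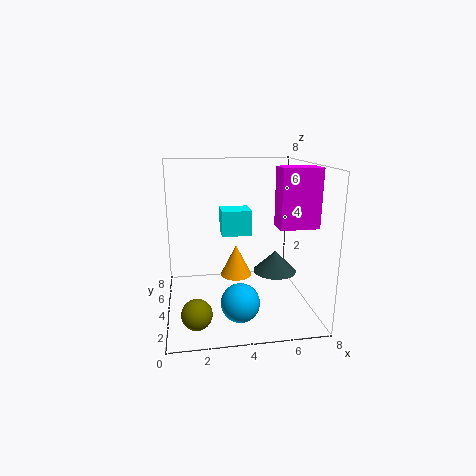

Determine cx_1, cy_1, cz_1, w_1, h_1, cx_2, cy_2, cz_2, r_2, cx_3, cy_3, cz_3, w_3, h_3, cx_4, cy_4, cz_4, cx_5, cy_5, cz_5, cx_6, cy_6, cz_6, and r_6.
cx_1 = 5.75; cy_1 = 1.75; cz_1 = 5; w_1 = 2; h_1 = 3; cx_2 = 6.25; cy_2 = 4.25; cz_2 = 1.75; r_2 = 1.25; cx_3 = 3.25; cy_3 = 5; cz_3 = 3.75; w_3 = 1.75; h_3 = 1.5; cx_4 = 3.75; cy_4 = 1.75; cz_4 = 1.25; cx_5 = 1.5; cy_5 = 1; cz_5 = 1.25; cx_6 = 4.25; cy_6 = 6.25; cz_6 = 0.75; r_6 = 1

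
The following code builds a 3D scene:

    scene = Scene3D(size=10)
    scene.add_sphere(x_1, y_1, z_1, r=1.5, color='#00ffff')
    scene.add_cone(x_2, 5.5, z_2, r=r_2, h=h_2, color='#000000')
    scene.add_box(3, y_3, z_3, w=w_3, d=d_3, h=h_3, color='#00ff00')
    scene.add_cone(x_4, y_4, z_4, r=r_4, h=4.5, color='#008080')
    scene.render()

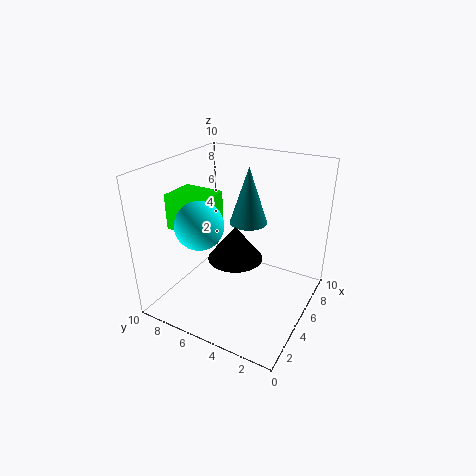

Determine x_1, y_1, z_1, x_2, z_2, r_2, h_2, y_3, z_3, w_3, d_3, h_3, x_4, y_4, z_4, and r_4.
x_1 = 2
y_1 = 6
z_1 = 7
x_2 = 5.5
z_2 = 3
r_2 = 2
h_2 = 2.5
y_3 = 6.5
z_3 = 5.5
w_3 = 2.5
d_3 = 3
h_3 = 2.5
x_4 = 8.5
y_4 = 6
z_4 = 4.5
r_4 = 1.5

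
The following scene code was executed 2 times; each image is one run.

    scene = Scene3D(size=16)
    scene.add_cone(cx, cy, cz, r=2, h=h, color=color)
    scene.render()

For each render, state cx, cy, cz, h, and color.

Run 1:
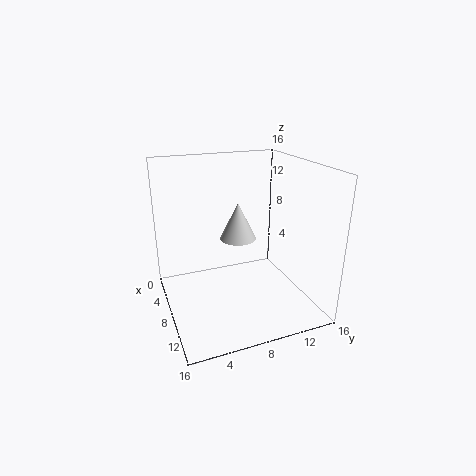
cx = 8
cy = 8
cz = 8
h = 4
color = 'lightgray'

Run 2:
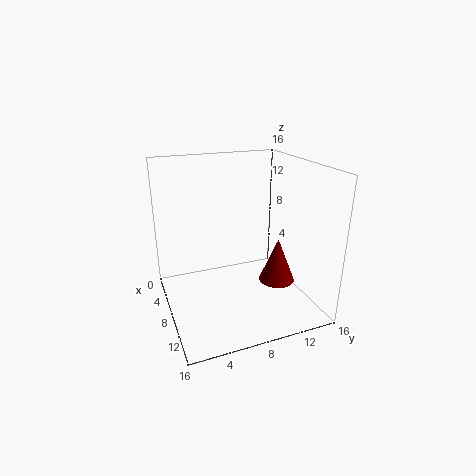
cx = 10
cy = 12
cz = 3
h = 5
color = 'maroon'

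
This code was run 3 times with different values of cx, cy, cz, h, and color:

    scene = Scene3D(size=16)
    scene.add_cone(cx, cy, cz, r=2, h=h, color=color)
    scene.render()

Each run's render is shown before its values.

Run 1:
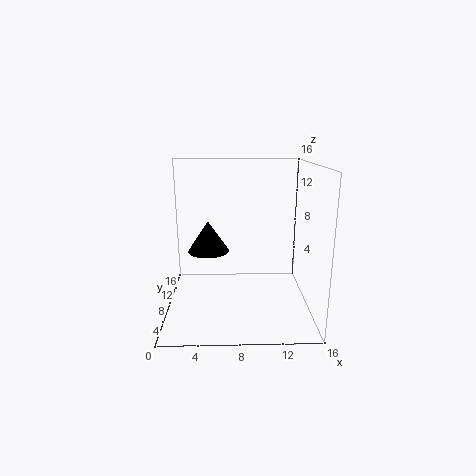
cx = 5
cy = 4
cz = 8
h = 3
color = 'black'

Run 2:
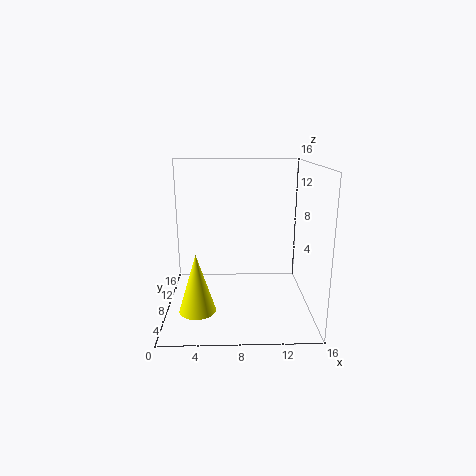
cx = 3.5
cy = 5.5
cz = 0.5
h = 6.5
color = 'yellow'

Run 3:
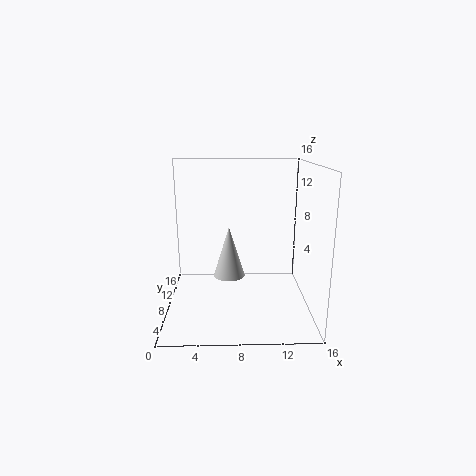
cx = 7
cy = 12.5
cz = 1.5
h = 6.5
color = 'lightgray'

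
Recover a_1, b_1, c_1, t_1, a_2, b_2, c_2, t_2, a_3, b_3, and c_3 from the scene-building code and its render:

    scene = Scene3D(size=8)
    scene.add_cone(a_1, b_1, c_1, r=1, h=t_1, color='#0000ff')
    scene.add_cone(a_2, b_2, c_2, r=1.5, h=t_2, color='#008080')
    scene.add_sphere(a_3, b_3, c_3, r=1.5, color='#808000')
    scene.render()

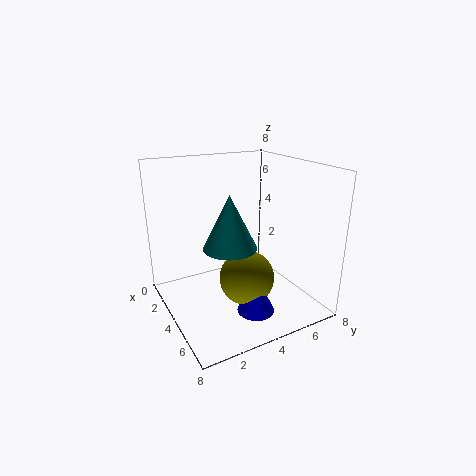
a_1 = 6; b_1 = 4; c_1 = 0.5; t_1 = 2; a_2 = 4; b_2 = 3.5; c_2 = 3.5; t_2 = 3; a_3 = 5; b_3 = 4; c_3 = 2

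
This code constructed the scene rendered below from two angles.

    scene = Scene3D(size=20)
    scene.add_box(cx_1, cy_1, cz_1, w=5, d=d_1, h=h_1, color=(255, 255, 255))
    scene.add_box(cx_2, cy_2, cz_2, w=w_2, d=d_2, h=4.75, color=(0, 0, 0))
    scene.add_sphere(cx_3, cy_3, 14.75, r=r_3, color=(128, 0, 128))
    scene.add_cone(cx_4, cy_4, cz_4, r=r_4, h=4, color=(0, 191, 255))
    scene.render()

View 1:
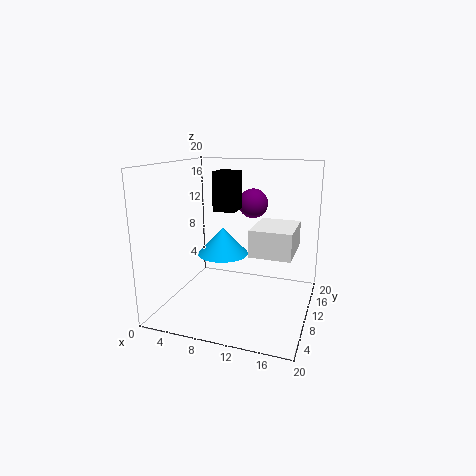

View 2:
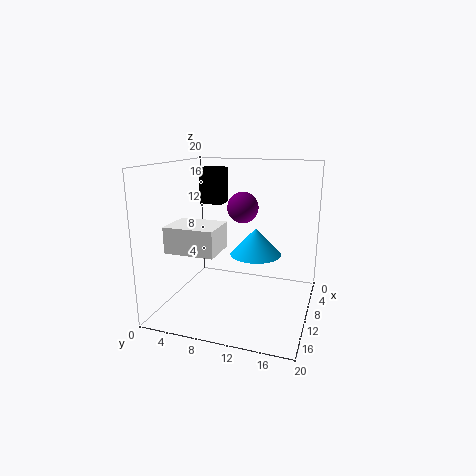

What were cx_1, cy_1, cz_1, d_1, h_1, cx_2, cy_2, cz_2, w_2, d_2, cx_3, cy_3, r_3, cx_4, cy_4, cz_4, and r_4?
cx_1 = 13.5, cy_1 = 3.5, cz_1 = 10, d_1 = 6.25, h_1 = 3.25, cx_2 = 8.5, cy_2 = 5, cz_2 = 14.75, w_2 = 2.75, d_2 = 3, cx_3 = 11.75, cy_3 = 11.25, r_3 = 2, cx_4 = 7, cy_4 = 11.75, cz_4 = 6.75, r_4 = 3.75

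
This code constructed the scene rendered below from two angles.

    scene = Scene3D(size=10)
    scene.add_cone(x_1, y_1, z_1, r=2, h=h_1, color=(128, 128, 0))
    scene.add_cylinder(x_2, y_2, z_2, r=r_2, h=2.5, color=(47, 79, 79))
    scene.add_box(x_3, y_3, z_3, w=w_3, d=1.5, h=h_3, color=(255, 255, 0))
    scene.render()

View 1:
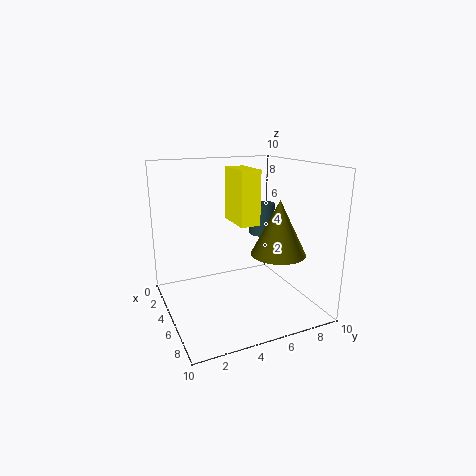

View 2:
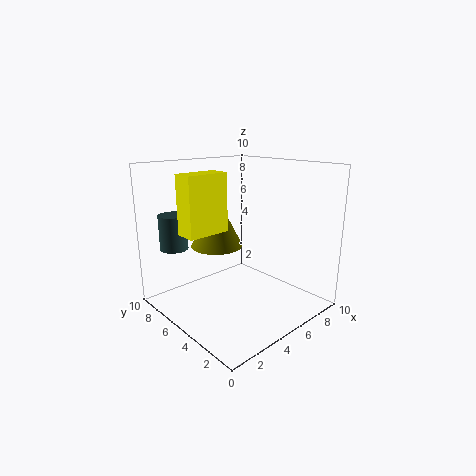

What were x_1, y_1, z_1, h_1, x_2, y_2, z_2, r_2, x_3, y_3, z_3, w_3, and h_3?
x_1 = 5.5, y_1 = 8, z_1 = 3.5, h_1 = 4, x_2 = 2, y_2 = 8.5, z_2 = 4, r_2 = 1, x_3 = 1.5, y_3 = 5.5, z_3 = 5.5, w_3 = 3, h_3 = 4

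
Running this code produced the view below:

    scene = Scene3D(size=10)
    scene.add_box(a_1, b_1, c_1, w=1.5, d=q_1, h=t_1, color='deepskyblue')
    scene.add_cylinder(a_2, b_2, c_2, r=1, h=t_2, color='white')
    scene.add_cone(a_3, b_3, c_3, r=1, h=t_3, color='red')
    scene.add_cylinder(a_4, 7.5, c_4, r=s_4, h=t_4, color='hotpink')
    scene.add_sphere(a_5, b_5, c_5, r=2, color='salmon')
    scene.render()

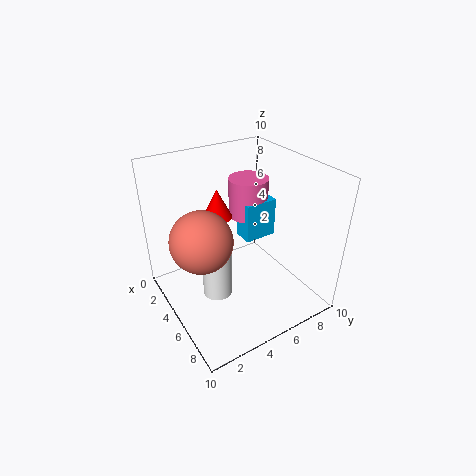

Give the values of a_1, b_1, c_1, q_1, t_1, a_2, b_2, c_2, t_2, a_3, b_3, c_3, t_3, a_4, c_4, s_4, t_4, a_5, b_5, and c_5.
a_1 = 2.5
b_1 = 6.5
c_1 = 3.5
q_1 = 2.5
t_1 = 3
a_2 = 5.5
b_2 = 3
c_2 = 1.5
t_2 = 4
a_3 = 4
b_3 = 4
c_3 = 6.5
t_3 = 2
a_4 = 2.5
c_4 = 5
s_4 = 1.5
t_4 = 3
a_5 = 5.5
b_5 = 2
c_5 = 6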